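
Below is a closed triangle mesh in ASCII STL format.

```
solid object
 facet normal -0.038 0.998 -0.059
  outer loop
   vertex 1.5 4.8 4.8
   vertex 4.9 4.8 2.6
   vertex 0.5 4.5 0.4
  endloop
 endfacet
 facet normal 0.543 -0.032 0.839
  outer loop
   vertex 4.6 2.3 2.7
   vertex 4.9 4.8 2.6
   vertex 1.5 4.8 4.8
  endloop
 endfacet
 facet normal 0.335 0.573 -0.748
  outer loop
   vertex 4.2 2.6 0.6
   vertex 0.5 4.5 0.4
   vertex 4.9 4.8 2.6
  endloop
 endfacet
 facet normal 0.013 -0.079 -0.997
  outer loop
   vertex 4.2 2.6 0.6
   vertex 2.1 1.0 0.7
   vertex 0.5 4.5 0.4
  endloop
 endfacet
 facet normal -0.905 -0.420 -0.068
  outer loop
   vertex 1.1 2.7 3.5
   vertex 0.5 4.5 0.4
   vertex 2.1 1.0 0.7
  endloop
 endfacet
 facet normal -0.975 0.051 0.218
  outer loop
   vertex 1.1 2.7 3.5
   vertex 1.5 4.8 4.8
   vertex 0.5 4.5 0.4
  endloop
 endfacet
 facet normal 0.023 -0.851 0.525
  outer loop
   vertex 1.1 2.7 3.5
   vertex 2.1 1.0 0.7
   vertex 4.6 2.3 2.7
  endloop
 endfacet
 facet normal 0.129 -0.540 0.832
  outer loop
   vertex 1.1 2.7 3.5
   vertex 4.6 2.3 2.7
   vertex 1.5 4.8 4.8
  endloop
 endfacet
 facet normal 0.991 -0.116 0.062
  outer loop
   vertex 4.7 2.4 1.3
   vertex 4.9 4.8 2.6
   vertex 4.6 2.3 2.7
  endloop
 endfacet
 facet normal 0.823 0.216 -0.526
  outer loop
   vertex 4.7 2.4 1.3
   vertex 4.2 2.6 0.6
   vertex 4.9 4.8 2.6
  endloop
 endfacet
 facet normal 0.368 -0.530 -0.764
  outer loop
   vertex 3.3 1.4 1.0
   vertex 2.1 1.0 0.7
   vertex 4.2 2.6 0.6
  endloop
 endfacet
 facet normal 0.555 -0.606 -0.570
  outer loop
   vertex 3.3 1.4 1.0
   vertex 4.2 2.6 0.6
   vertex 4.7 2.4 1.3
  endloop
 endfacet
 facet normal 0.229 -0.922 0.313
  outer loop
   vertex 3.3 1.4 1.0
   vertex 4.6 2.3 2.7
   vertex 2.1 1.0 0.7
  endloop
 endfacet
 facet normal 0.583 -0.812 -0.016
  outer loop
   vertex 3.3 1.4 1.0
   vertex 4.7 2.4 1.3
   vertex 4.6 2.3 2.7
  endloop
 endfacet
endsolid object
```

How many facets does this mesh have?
14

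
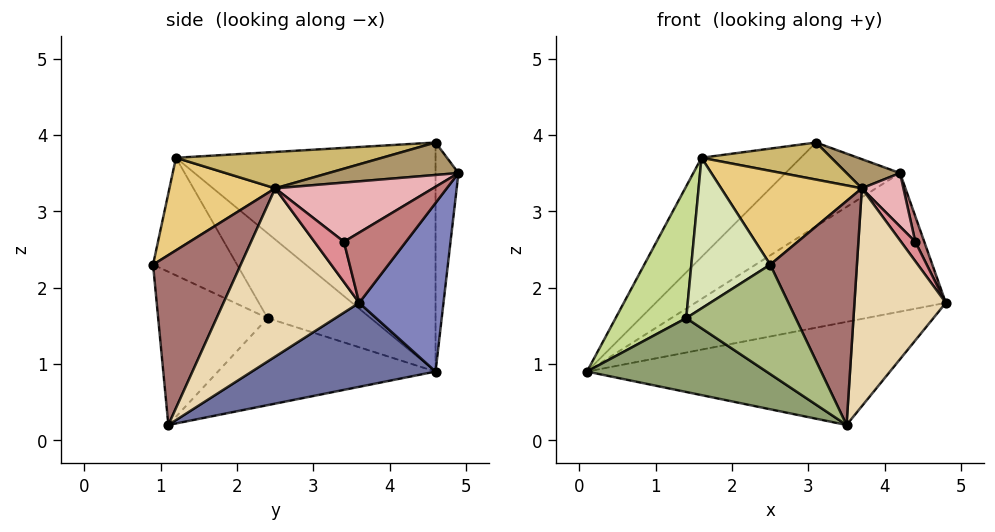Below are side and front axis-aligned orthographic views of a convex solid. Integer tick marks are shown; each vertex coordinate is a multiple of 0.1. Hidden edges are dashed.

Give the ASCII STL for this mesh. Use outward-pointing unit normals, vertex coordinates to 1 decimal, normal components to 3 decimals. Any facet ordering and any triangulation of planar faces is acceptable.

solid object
 facet normal 0.256 0.423 -0.869
  outer loop
   vertex 3.5 1.1 0.2
   vertex 0.1 4.6 0.9
   vertex 4.8 3.6 1.8
  endloop
 endfacet
 facet normal 0.272 0.808 -0.522
  outer loop
   vertex 4.2 4.9 3.5
   vertex 4.8 3.6 1.8
   vertex 0.1 4.6 0.9
  endloop
 endfacet
 facet normal -0.192 0.962 0.192
  outer loop
   vertex 4.2 4.9 3.5
   vertex 0.1 4.6 0.9
   vertex 3.1 4.6 3.9
  endloop
 endfacet
 facet normal -0.683 0.261 0.683
  outer loop
   vertex 1.6 1.2 3.7
   vertex 3.1 4.6 3.9
   vertex 0.1 4.6 0.9
  endloop
 endfacet
 facet normal -0.671 -0.554 -0.493
  outer loop
   vertex 1.4 2.4 1.6
   vertex 0.1 4.6 0.9
   vertex 3.5 1.1 0.2
  endloop
 endfacet
 facet normal -0.656 -0.656 -0.375
  outer loop
   vertex 1.4 2.4 1.6
   vertex 3.5 1.1 0.2
   vertex 2.5 0.9 2.3
  endloop
 endfacet
 facet normal -0.801 -0.549 -0.237
  outer loop
   vertex 1.4 2.4 1.6
   vertex 1.6 1.2 3.7
   vertex 0.1 4.6 0.9
  endloop
 endfacet
 facet normal -0.694 -0.652 -0.306
  outer loop
   vertex 1.4 2.4 1.6
   vertex 2.5 0.9 2.3
   vertex 1.6 1.2 3.7
  endloop
 endfacet
 facet normal 0.375 -0.154 0.914
  outer loop
   vertex 3.7 2.5 3.3
   vertex 4.2 4.9 3.5
   vertex 3.1 4.6 3.9
  endloop
 endfacet
 facet normal 0.293 -0.184 0.938
  outer loop
   vertex 3.7 2.5 3.3
   vertex 3.1 4.6 3.9
   vertex 1.6 1.2 3.7
  endloop
 endfacet
 facet normal 0.525 -0.698 0.487
  outer loop
   vertex 3.7 2.5 3.3
   vertex 1.6 1.2 3.7
   vertex 2.5 0.9 2.3
  endloop
 endfacet
 facet normal 0.814 -0.548 0.195
  outer loop
   vertex 3.7 2.5 3.3
   vertex 3.5 1.1 0.2
   vertex 4.8 3.6 1.8
  endloop
 endfacet
 facet normal 0.686 -0.679 0.262
  outer loop
   vertex 3.7 2.5 3.3
   vertex 2.5 0.9 2.3
   vertex 3.5 1.1 0.2
  endloop
 endfacet
 facet normal 0.899 -0.130 0.417
  outer loop
   vertex 4.4 3.4 2.6
   vertex 4.8 3.6 1.8
   vertex 4.2 4.9 3.5
  endloop
 endfacet
 facet normal 0.852 -0.411 0.323
  outer loop
   vertex 4.4 3.4 2.6
   vertex 3.7 2.5 3.3
   vertex 4.8 3.6 1.8
  endloop
 endfacet
 facet normal 0.815 -0.215 0.539
  outer loop
   vertex 4.4 3.4 2.6
   vertex 4.2 4.9 3.5
   vertex 3.7 2.5 3.3
  endloop
 endfacet
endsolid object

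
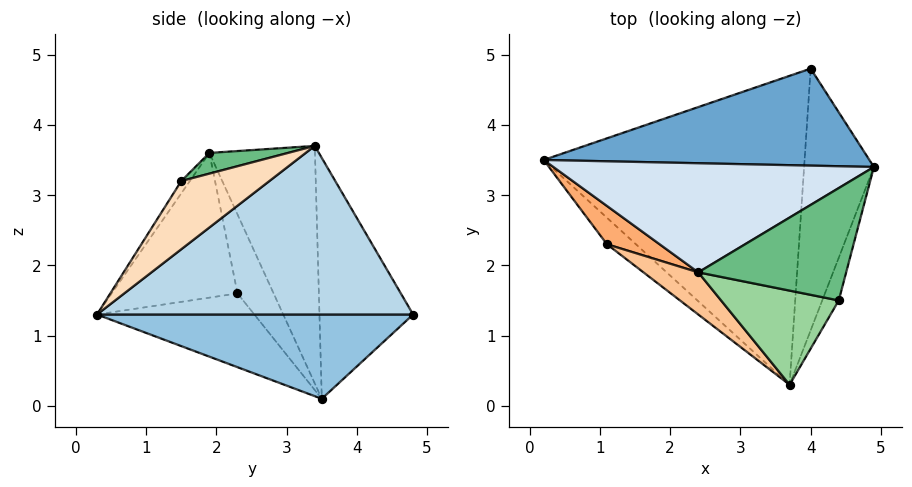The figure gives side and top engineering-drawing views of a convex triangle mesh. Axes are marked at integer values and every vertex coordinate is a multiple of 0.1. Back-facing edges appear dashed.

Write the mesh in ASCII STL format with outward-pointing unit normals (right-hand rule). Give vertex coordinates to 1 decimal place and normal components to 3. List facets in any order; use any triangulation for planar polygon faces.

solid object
 facet normal -0.421 0.706 0.570
  outer loop
   vertex 4.0 4.8 1.3
   vertex 0.2 3.5 0.1
   vertex 4.9 3.4 3.7
  endloop
 endfacet
 facet normal 0.307 -0.020 -0.951
  outer loop
   vertex 4.0 4.8 1.3
   vertex 3.7 0.3 1.3
   vertex 0.2 3.5 0.1
  endloop
 endfacet
 facet normal 0.922 -0.061 -0.382
  outer loop
   vertex 4.0 4.8 1.3
   vertex 4.9 3.4 3.7
   vertex 3.7 0.3 1.3
  endloop
 endfacet
 facet normal -0.434 0.684 0.586
  outer loop
   vertex 2.4 1.9 3.6
   vertex 4.9 3.4 3.7
   vertex 0.2 3.5 0.1
  endloop
 endfacet
 facet normal -0.609 -0.756 -0.239
  outer loop
   vertex 1.1 2.3 1.6
   vertex 0.2 3.5 0.1
   vertex 3.7 0.3 1.3
  endloop
 endfacet
 facet normal -0.830 0.069 0.553
  outer loop
   vertex 1.1 2.3 1.6
   vertex 2.4 1.9 3.6
   vertex 0.2 3.5 0.1
  endloop
 endfacet
 facet normal -0.579 -0.785 0.219
  outer loop
   vertex 1.1 2.3 1.6
   vertex 3.7 0.3 1.3
   vertex 2.4 1.9 3.6
  endloop
 endfacet
 facet normal 0.954 -0.190 -0.231
  outer loop
   vertex 4.4 1.5 3.2
   vertex 3.7 0.3 1.3
   vertex 4.9 3.4 3.7
  endloop
 endfacet
 facet normal 0.133 -0.285 0.949
  outer loop
   vertex 4.4 1.5 3.2
   vertex 4.9 3.4 3.7
   vertex 2.4 1.9 3.6
  endloop
 endfacet
 facet normal -0.057 -0.834 0.548
  outer loop
   vertex 4.4 1.5 3.2
   vertex 2.4 1.9 3.6
   vertex 3.7 0.3 1.3
  endloop
 endfacet
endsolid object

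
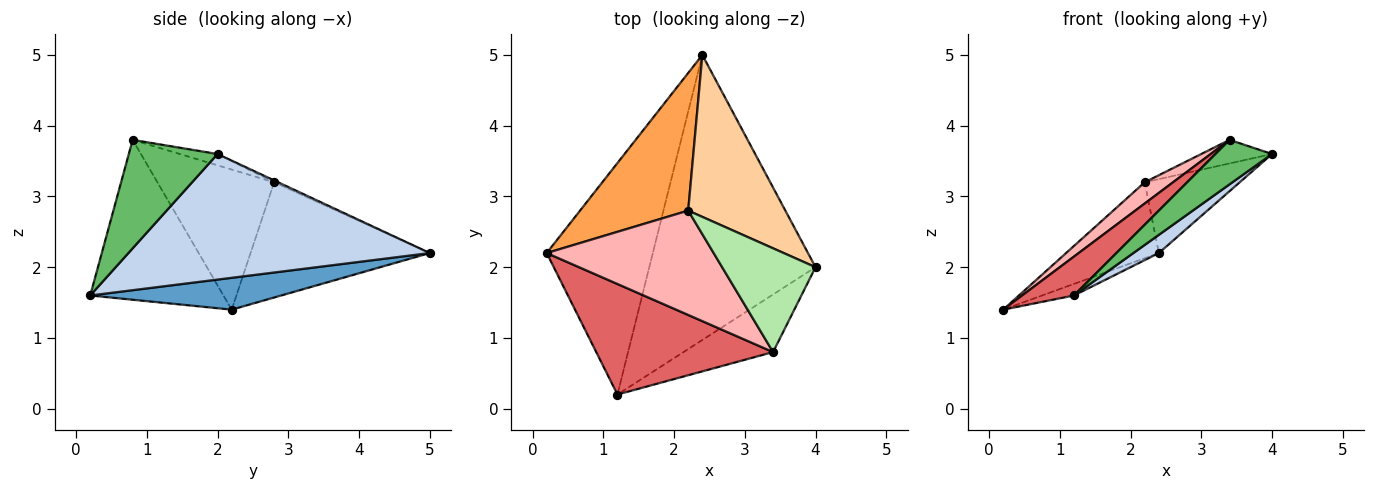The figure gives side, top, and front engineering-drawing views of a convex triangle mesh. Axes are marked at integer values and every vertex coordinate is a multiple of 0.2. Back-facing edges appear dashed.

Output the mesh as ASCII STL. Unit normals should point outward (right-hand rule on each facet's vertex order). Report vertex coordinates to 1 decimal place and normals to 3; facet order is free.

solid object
 facet normal 0.287 0.048 -0.957
  outer loop
   vertex 1.2 0.2 1.6
   vertex 0.2 2.2 1.4
   vertex 2.4 5.0 2.2
  endloop
 endfacet
 facet normal 0.602 -0.051 -0.797
  outer loop
   vertex 1.2 0.2 1.6
   vertex 2.4 5.0 2.2
   vertex 4.0 2.0 3.6
  endloop
 endfacet
 facet normal -0.682 0.353 0.640
  outer loop
   vertex 2.2 2.8 3.2
   vertex 2.4 5.0 2.2
   vertex 0.2 2.2 1.4
  endloop
 endfacet
 facet normal -0.018 0.415 0.910
  outer loop
   vertex 2.2 2.8 3.2
   vertex 4.0 2.0 3.6
   vertex 2.4 5.0 2.2
  endloop
 endfacet
 facet normal 0.692 -0.441 -0.572
  outer loop
   vertex 3.4 0.8 3.8
   vertex 1.2 0.2 1.6
   vertex 4.0 2.0 3.6
  endloop
 endfacet
 facet normal -0.117 0.220 0.968
  outer loop
   vertex 3.4 0.8 3.8
   vertex 4.0 2.0 3.6
   vertex 2.2 2.8 3.2
  endloop
 endfacet
 facet normal -0.649 -0.253 0.718
  outer loop
   vertex 3.4 0.8 3.8
   vertex 0.2 2.2 1.4
   vertex 1.2 0.2 1.6
  endloop
 endfacet
 facet normal -0.635 -0.154 0.757
  outer loop
   vertex 3.4 0.8 3.8
   vertex 2.2 2.8 3.2
   vertex 0.2 2.2 1.4
  endloop
 endfacet
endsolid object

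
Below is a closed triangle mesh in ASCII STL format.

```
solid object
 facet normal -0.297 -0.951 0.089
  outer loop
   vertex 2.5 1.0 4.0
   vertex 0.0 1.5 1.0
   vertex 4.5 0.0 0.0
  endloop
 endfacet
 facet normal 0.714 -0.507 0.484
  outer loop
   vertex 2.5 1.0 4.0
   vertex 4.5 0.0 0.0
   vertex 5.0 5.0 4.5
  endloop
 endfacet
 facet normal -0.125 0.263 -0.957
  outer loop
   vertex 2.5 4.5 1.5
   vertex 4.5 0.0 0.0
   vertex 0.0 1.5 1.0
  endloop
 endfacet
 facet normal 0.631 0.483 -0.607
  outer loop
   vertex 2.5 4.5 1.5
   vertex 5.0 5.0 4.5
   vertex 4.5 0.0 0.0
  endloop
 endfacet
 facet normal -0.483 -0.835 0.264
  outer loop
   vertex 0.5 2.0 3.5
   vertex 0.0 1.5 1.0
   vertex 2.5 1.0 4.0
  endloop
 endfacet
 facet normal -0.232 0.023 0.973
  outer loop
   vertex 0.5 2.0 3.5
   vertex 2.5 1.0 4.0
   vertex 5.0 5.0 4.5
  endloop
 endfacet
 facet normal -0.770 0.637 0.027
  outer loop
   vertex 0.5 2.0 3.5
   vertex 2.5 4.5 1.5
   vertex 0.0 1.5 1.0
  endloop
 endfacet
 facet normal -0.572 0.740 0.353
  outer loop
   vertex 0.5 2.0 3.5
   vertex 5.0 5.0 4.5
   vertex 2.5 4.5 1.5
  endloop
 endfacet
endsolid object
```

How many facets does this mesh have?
8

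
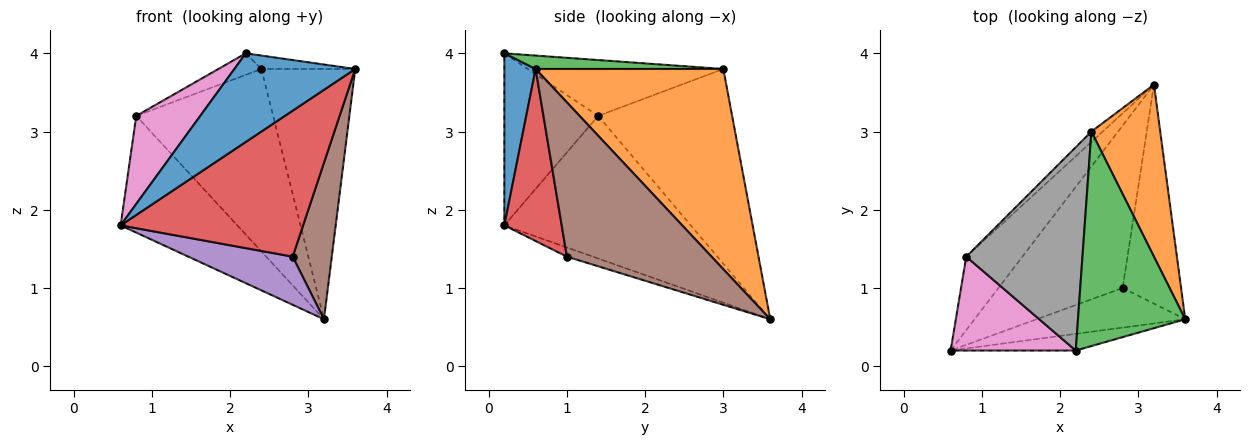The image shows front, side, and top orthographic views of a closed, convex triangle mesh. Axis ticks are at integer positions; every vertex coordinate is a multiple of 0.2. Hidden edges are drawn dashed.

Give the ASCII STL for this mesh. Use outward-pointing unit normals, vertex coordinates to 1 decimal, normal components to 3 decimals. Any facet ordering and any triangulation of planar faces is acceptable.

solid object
 facet normal 0.247 -0.952 -0.179
  outer loop
   vertex 2.2 0.2 4.0
   vertex 0.6 0.2 1.8
   vertex 3.6 0.6 3.8
  endloop
 endfacet
 facet normal 0.855 0.427 0.294
  outer loop
   vertex 2.4 3.0 3.8
   vertex 3.6 0.6 3.8
   vertex 3.2 3.6 0.6
  endloop
 endfacet
 facet normal 0.124 0.062 0.990
  outer loop
   vertex 2.4 3.0 3.8
   vertex 2.2 0.2 4.0
   vertex 3.6 0.6 3.8
  endloop
 endfacet
 facet normal 0.290 -0.924 -0.251
  outer loop
   vertex 2.8 1.0 1.4
   vertex 3.6 0.6 3.8
   vertex 0.6 0.2 1.8
  endloop
 endfacet
 facet normal -0.071 -0.283 -0.956
  outer loop
   vertex 2.8 1.0 1.4
   vertex 0.6 0.2 1.8
   vertex 3.2 3.6 0.6
  endloop
 endfacet
 facet normal 0.907 -0.245 -0.343
  outer loop
   vertex 2.8 1.0 1.4
   vertex 3.2 3.6 0.6
   vertex 3.6 0.6 3.8
  endloop
 endfacet
 facet normal -0.708 -0.483 0.515
  outer loop
   vertex 0.8 1.4 3.2
   vertex 0.6 0.2 1.8
   vertex 2.2 0.2 4.0
  endloop
 endfacet
 facet normal -0.431 0.095 0.897
  outer loop
   vertex 0.8 1.4 3.2
   vertex 2.2 0.2 4.0
   vertex 2.4 3.0 3.8
  endloop
 endfacet
 facet normal -0.804 0.503 -0.316
  outer loop
   vertex 0.8 1.4 3.2
   vertex 3.2 3.6 0.6
   vertex 0.6 0.2 1.8
  endloop
 endfacet
 facet normal -0.699 0.714 -0.041
  outer loop
   vertex 0.8 1.4 3.2
   vertex 2.4 3.0 3.8
   vertex 3.2 3.6 0.6
  endloop
 endfacet
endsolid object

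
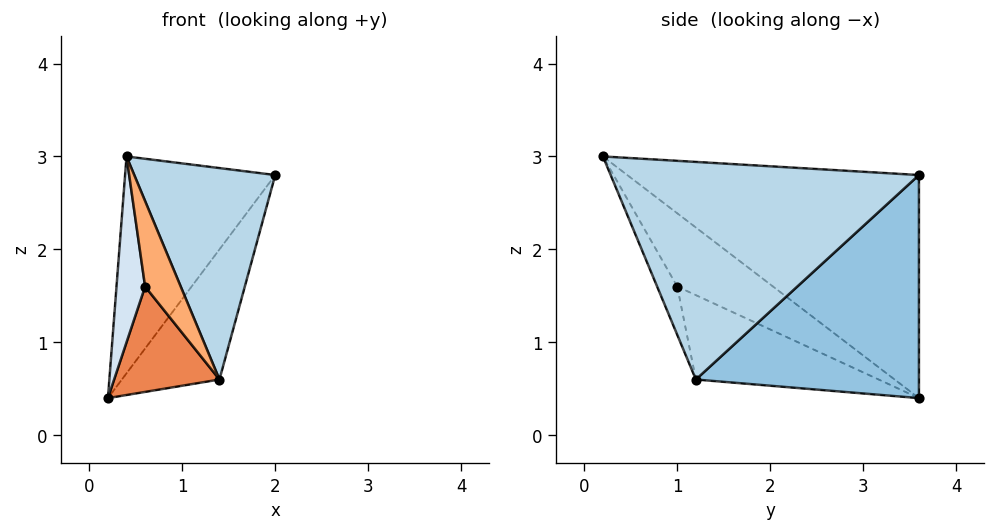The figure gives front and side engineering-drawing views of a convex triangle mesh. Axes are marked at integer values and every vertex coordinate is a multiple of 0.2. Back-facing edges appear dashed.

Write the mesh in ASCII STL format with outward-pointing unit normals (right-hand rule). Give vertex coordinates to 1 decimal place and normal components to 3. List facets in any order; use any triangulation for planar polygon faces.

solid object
 facet normal -0.740 0.381 0.555
  outer loop
   vertex 0.4 0.2 3.0
   vertex 2.0 3.6 2.8
   vertex 0.2 3.6 0.4
  endloop
 endfacet
 facet normal 0.755 0.330 -0.566
  outer loop
   vertex 1.4 1.2 0.6
   vertex 0.2 3.6 0.4
   vertex 2.0 3.6 2.8
  endloop
 endfacet
 facet normal 0.891 -0.407 0.201
  outer loop
   vertex 1.4 1.2 0.6
   vertex 2.0 3.6 2.8
   vertex 0.4 0.2 3.0
  endloop
 endfacet
 facet normal -0.918 -0.274 -0.288
  outer loop
   vertex 0.6 1.0 1.6
   vertex 0.4 0.2 3.0
   vertex 0.2 3.6 0.4
  endloop
 endfacet
 facet normal -0.679 -0.391 -0.621
  outer loop
   vertex 0.6 1.0 1.6
   vertex 0.2 3.6 0.4
   vertex 1.4 1.2 0.6
  endloop
 endfacet
 facet normal -0.428 -0.757 -0.494
  outer loop
   vertex 0.6 1.0 1.6
   vertex 1.4 1.2 0.6
   vertex 0.4 0.2 3.0
  endloop
 endfacet
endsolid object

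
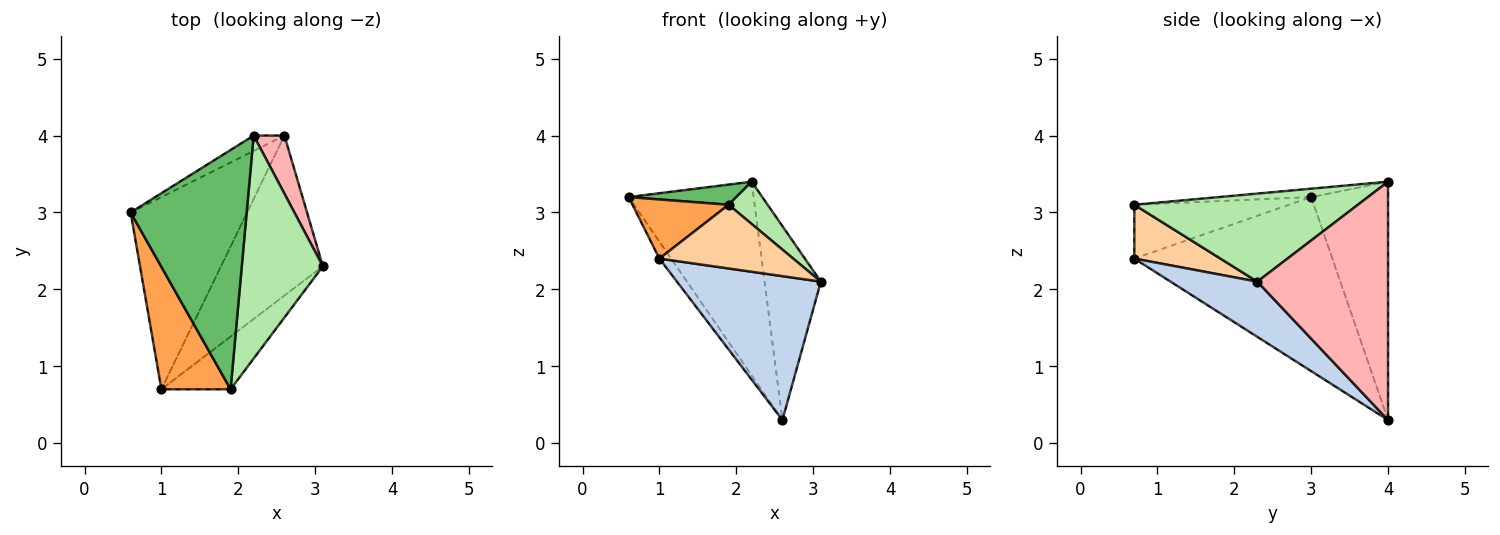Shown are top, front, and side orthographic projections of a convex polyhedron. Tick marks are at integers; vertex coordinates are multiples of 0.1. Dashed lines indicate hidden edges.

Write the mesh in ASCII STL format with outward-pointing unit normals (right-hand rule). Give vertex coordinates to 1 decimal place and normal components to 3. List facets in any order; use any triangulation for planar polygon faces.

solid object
 facet normal -0.830 0.049 -0.556
  outer loop
   vertex 2.6 4.0 0.3
   vertex 1.0 0.7 2.4
   vertex 0.6 3.0 3.2
  endloop
 endfacet
 facet normal 0.374 -0.620 -0.690
  outer loop
   vertex 2.6 4.0 0.3
   vertex 3.1 2.3 2.1
   vertex 1.0 0.7 2.4
  endloop
 endfacet
 facet normal -0.574 -0.356 0.738
  outer loop
   vertex 1.9 0.7 3.1
   vertex 0.6 3.0 3.2
   vertex 1.0 0.7 2.4
  endloop
 endfacet
 facet normal 0.444 -0.690 -0.571
  outer loop
   vertex 1.9 0.7 3.1
   vertex 1.0 0.7 2.4
   vertex 3.1 2.3 2.1
  endloop
 endfacet
 facet normal -0.072 -0.084 0.994
  outer loop
   vertex 2.2 4.0 3.4
   vertex 0.6 3.0 3.2
   vertex 1.9 0.7 3.1
  endloop
 endfacet
 facet normal 0.730 -0.127 0.672
  outer loop
   vertex 2.2 4.0 3.4
   vertex 1.9 0.7 3.1
   vertex 3.1 2.3 2.1
  endloop
 endfacet
 facet normal -0.523 0.850 -0.067
  outer loop
   vertex 2.2 4.0 3.4
   vertex 2.6 4.0 0.3
   vertex 0.6 3.0 3.2
  endloop
 endfacet
 facet normal 0.912 0.393 0.118
  outer loop
   vertex 2.2 4.0 3.4
   vertex 3.1 2.3 2.1
   vertex 2.6 4.0 0.3
  endloop
 endfacet
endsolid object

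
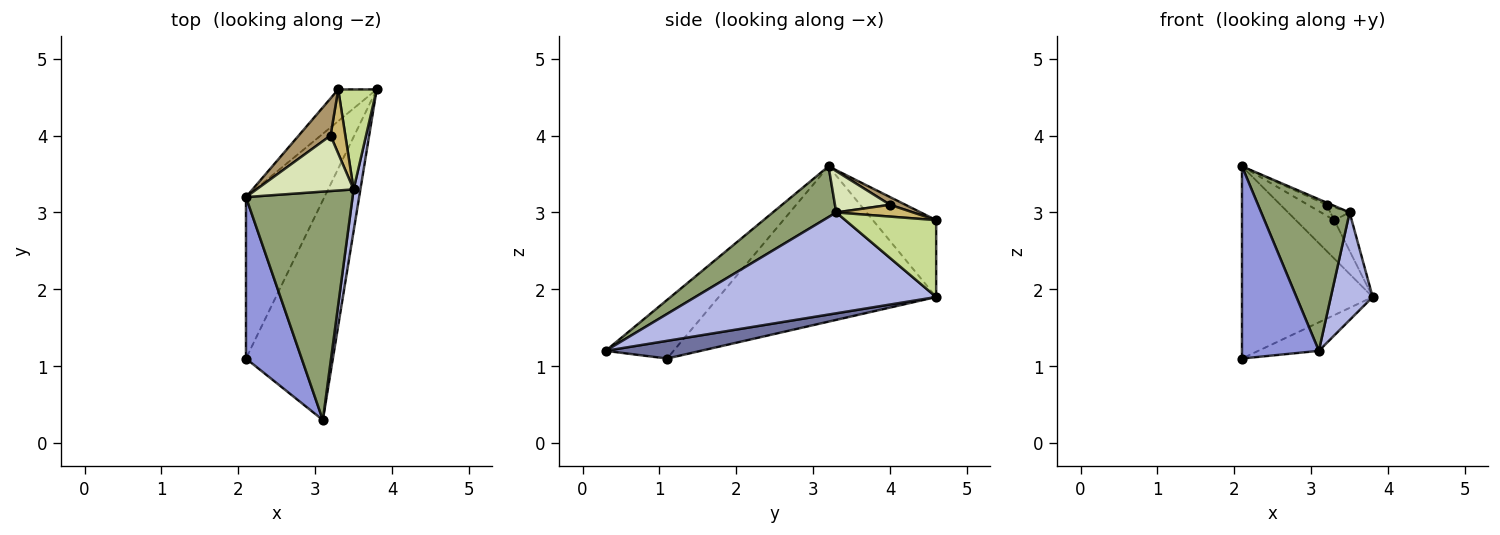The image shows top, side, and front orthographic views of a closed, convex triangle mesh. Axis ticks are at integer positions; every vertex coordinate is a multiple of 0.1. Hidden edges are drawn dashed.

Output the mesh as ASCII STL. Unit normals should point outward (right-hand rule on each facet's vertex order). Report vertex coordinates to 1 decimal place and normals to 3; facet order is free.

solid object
 facet normal 0.198 0.126 -0.972
  outer loop
   vertex 3.1 0.3 1.2
   vertex 2.1 1.1 1.1
   vertex 3.8 4.6 1.9
  endloop
 endfacet
 facet normal -0.787 0.473 -0.397
  outer loop
   vertex 2.1 3.2 3.6
   vertex 3.8 4.6 1.9
   vertex 2.1 1.1 1.1
  endloop
 endfacet
 facet normal -0.561 -0.634 0.533
  outer loop
   vertex 2.1 3.2 3.6
   vertex 2.1 1.1 1.1
   vertex 3.1 0.3 1.2
  endloop
 endfacet
 facet normal 0.983 -0.171 0.066
  outer loop
   vertex 3.5 3.3 3.0
   vertex 3.1 0.3 1.2
   vertex 3.8 4.6 1.9
  endloop
 endfacet
 facet normal 0.369 -0.514 0.775
  outer loop
   vertex 3.5 3.3 3.0
   vertex 2.1 3.2 3.6
   vertex 3.1 0.3 1.2
  endloop
 endfacet
 facet normal -0.786 0.477 -0.393
  outer loop
   vertex 3.3 4.6 2.9
   vertex 3.8 4.6 1.9
   vertex 2.1 3.2 3.6
  endloop
 endfacet
 facet normal 0.881 0.170 0.441
  outer loop
   vertex 3.3 4.6 2.9
   vertex 3.5 3.3 3.0
   vertex 3.8 4.6 1.9
  endloop
 endfacet
 facet normal 0.391 0.036 0.919
  outer loop
   vertex 3.2 4.0 3.1
   vertex 2.1 3.2 3.6
   vertex 3.5 3.3 3.0
  endloop
 endfacet
 facet normal 0.226 0.274 0.935
  outer loop
   vertex 3.2 4.0 3.1
   vertex 3.3 4.6 2.9
   vertex 2.1 3.2 3.6
  endloop
 endfacet
 facet normal 0.617 0.154 0.772
  outer loop
   vertex 3.2 4.0 3.1
   vertex 3.5 3.3 3.0
   vertex 3.3 4.6 2.9
  endloop
 endfacet
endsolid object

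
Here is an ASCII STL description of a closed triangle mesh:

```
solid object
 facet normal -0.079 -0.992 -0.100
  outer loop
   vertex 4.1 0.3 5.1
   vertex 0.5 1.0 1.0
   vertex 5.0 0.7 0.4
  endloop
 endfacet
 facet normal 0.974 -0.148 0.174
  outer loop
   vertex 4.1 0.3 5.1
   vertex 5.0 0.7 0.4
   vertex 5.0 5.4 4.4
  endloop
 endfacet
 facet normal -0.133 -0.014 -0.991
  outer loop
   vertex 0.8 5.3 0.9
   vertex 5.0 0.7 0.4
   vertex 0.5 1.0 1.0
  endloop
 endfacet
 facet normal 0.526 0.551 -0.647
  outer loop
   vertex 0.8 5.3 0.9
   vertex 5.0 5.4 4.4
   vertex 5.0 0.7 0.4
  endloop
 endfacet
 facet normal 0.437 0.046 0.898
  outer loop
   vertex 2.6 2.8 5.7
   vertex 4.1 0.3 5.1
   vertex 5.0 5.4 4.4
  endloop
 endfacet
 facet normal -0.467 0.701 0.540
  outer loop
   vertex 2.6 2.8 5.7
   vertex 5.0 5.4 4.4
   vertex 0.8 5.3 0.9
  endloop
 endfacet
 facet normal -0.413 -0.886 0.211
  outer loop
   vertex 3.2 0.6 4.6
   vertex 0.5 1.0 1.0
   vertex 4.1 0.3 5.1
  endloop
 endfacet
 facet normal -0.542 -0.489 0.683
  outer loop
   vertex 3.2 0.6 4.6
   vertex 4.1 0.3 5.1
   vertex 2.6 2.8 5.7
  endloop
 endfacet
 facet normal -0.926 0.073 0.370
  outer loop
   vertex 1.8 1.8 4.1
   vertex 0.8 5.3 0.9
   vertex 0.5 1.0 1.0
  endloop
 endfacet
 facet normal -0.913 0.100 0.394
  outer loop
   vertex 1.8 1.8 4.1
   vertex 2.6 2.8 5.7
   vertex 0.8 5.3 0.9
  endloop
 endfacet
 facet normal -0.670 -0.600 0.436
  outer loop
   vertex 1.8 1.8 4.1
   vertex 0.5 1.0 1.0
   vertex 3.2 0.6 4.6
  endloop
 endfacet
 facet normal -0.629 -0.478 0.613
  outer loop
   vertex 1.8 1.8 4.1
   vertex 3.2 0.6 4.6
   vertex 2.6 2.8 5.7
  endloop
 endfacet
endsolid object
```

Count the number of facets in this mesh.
12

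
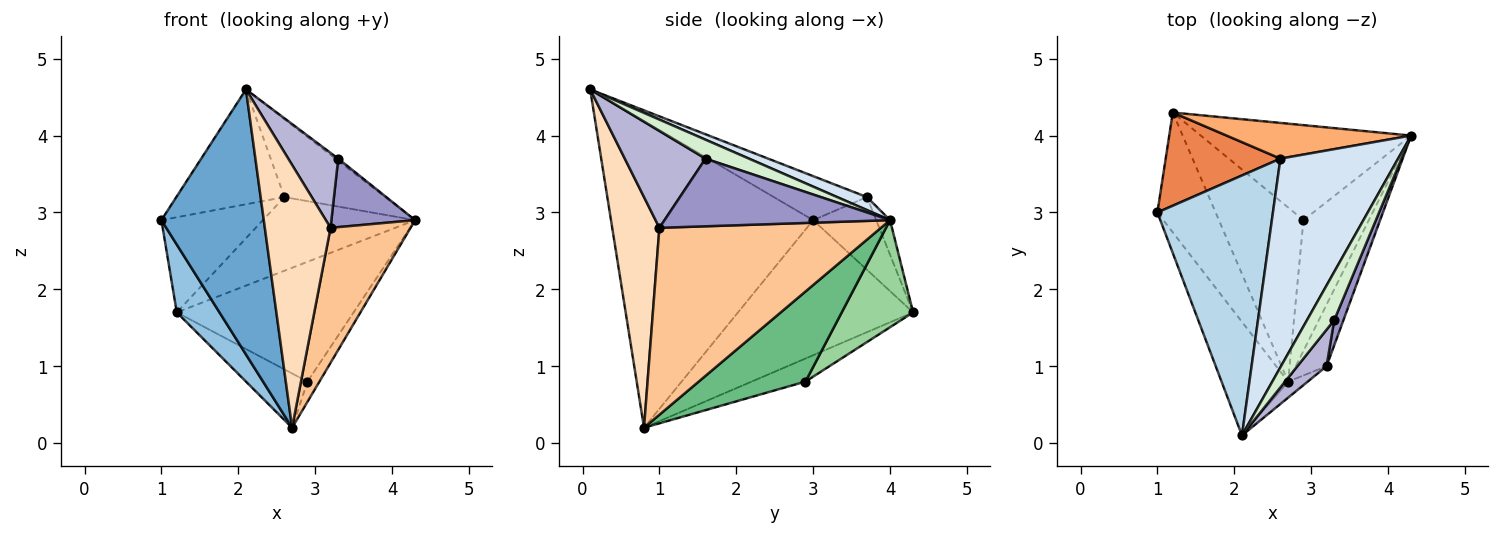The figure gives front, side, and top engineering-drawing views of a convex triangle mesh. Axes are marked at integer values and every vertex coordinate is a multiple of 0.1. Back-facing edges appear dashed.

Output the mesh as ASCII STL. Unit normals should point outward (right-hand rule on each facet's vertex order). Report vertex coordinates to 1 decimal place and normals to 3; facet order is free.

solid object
 facet normal -0.876 -0.444 -0.190
  outer loop
   vertex 2.7 0.8 0.2
   vertex 2.1 0.1 4.6
   vertex 1.0 3.0 2.9
  endloop
 endfacet
 facet normal -0.896 -0.219 -0.386
  outer loop
   vertex 1.2 4.3 1.7
   vertex 2.7 0.8 0.2
   vertex 1.0 3.0 2.9
  endloop
 endfacet
 facet normal -0.329 0.382 0.864
  outer loop
   vertex 2.6 3.7 3.2
   vertex 1.0 3.0 2.9
   vertex 2.1 0.1 4.6
  endloop
 endfacet
 facet normal 0.103 0.348 0.932
  outer loop
   vertex 2.6 3.7 3.2
   vertex 2.1 0.1 4.6
   vertex 4.3 4.0 2.9
  endloop
 endfacet
 facet normal -0.406 0.653 0.640
  outer loop
   vertex 2.6 3.7 3.2
   vertex 1.2 4.3 1.7
   vertex 1.0 3.0 2.9
  endloop
 endfacet
 facet normal -0.082 0.897 0.435
  outer loop
   vertex 2.6 3.7 3.2
   vertex 4.3 4.0 2.9
   vertex 1.2 4.3 1.7
  endloop
 endfacet
 facet normal 0.929 -0.336 -0.153
  outer loop
   vertex 3.2 1.0 2.8
   vertex 2.7 0.8 0.2
   vertex 4.3 4.0 2.9
  endloop
 endfacet
 facet normal 0.583 -0.811 -0.050
  outer loop
   vertex 3.2 1.0 2.8
   vertex 2.1 0.1 4.6
   vertex 2.7 0.8 0.2
  endloop
 endfacet
 facet normal 0.806 0.090 -0.585
  outer loop
   vertex 2.9 2.9 0.8
   vertex 4.3 4.0 2.9
   vertex 2.7 0.8 0.2
  endloop
 endfacet
 facet normal 0.302 0.747 -0.592
  outer loop
   vertex 2.9 2.9 0.8
   vertex 1.2 4.3 1.7
   vertex 4.3 4.0 2.9
  endloop
 endfacet
 facet normal -0.252 0.288 -0.924
  outer loop
   vertex 2.9 2.9 0.8
   vertex 2.7 0.8 0.2
   vertex 1.2 4.3 1.7
  endloop
 endfacet
 facet normal 0.571 0.036 0.820
  outer loop
   vertex 3.3 1.6 3.7
   vertex 4.3 4.0 2.9
   vertex 2.1 0.1 4.6
  endloop
 endfacet
 facet normal 0.930 -0.345 0.127
  outer loop
   vertex 3.3 1.6 3.7
   vertex 3.2 1.0 2.8
   vertex 4.3 4.0 2.9
  endloop
 endfacet
 facet normal 0.824 -0.510 0.248
  outer loop
   vertex 3.3 1.6 3.7
   vertex 2.1 0.1 4.6
   vertex 3.2 1.0 2.8
  endloop
 endfacet
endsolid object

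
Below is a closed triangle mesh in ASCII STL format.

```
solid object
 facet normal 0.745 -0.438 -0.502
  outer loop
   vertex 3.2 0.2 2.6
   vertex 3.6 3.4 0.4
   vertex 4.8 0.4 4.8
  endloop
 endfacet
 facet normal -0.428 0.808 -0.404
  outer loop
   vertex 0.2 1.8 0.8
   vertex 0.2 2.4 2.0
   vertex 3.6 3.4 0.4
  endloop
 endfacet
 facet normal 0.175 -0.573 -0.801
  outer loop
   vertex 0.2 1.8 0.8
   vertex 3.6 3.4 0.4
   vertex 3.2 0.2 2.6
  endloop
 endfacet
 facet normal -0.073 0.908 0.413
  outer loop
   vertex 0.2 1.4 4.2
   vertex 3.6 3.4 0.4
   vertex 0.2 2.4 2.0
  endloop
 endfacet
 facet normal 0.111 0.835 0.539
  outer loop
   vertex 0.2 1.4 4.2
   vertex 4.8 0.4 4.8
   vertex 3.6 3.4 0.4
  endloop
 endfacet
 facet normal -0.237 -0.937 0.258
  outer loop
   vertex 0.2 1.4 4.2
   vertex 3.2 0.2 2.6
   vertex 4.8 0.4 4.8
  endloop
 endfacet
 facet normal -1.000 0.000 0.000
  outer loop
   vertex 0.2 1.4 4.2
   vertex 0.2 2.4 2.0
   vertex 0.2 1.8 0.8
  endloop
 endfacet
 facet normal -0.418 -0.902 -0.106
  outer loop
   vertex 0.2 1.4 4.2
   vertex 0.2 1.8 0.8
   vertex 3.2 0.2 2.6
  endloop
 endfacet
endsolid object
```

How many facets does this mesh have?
8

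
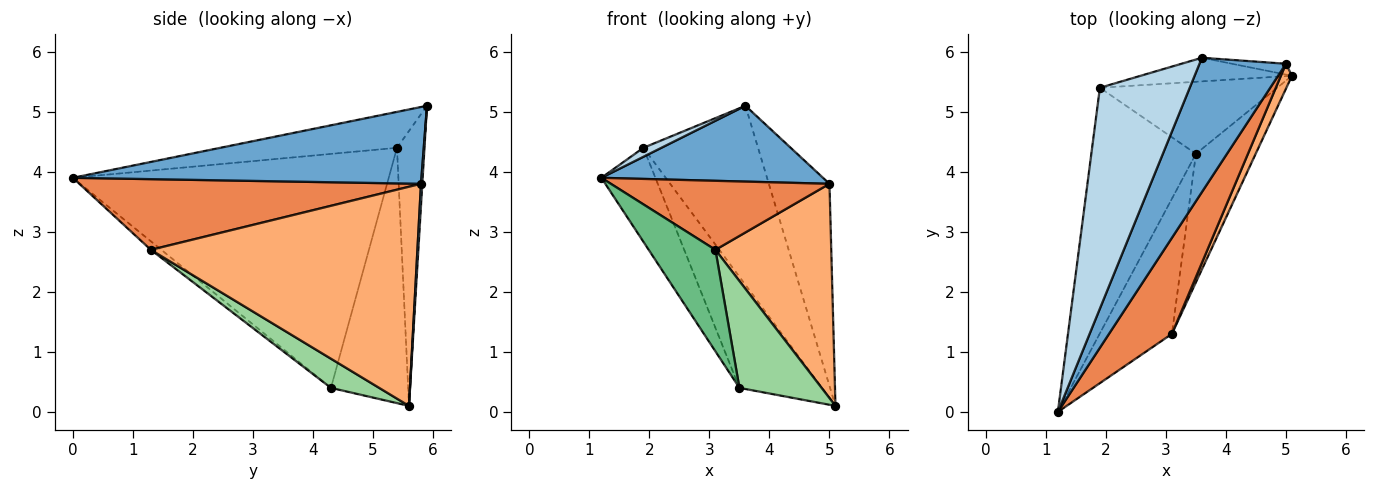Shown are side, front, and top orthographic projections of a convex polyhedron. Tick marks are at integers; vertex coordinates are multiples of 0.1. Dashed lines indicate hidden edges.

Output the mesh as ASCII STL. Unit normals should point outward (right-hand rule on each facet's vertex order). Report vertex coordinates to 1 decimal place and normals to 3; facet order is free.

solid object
 facet normal 0.612 -0.389 0.689
  outer loop
   vertex 5.0 5.8 3.8
   vertex 3.6 5.9 5.1
   vertex 1.2 0.0 3.9
  endloop
 endfacet
 facet normal 0.022 0.998 -0.053
  outer loop
   vertex 5.0 5.8 3.8
   vertex 5.1 5.6 0.1
   vertex 3.6 5.9 5.1
  endloop
 endfacet
 facet normal -0.371 -0.038 0.928
  outer loop
   vertex 1.9 5.4 4.4
   vertex 1.2 0.0 3.9
   vertex 3.6 5.9 5.1
  endloop
 endfacet
 facet normal -0.231 0.965 -0.127
  outer loop
   vertex 1.9 5.4 4.4
   vertex 3.6 5.9 5.1
   vertex 5.1 5.6 0.1
  endloop
 endfacet
 facet normal 0.674 -0.431 0.600
  outer loop
   vertex 3.1 1.3 2.7
   vertex 5.0 5.8 3.8
   vertex 1.2 0.0 3.9
  endloop
 endfacet
 facet normal 0.916 -0.398 0.046
  outer loop
   vertex 3.1 1.3 2.7
   vertex 5.1 5.6 0.1
   vertex 5.0 5.8 3.8
  endloop
 endfacet
 facet normal -0.902 0.154 -0.403
  outer loop
   vertex 3.5 4.3 0.4
   vertex 1.2 0.0 3.9
   vertex 1.9 5.4 4.4
  endloop
 endfacet
 facet normal -0.617 0.660 -0.428
  outer loop
   vertex 3.5 4.3 0.4
   vertex 1.9 5.4 4.4
   vertex 5.1 5.6 0.1
  endloop
 endfacet
 facet normal -0.094 -0.598 -0.796
  outer loop
   vertex 3.5 4.3 0.4
   vertex 3.1 1.3 2.7
   vertex 1.2 0.0 3.9
  endloop
 endfacet
 facet normal 0.351 -0.599 -0.720
  outer loop
   vertex 3.5 4.3 0.4
   vertex 5.1 5.6 0.1
   vertex 3.1 1.3 2.7
  endloop
 endfacet
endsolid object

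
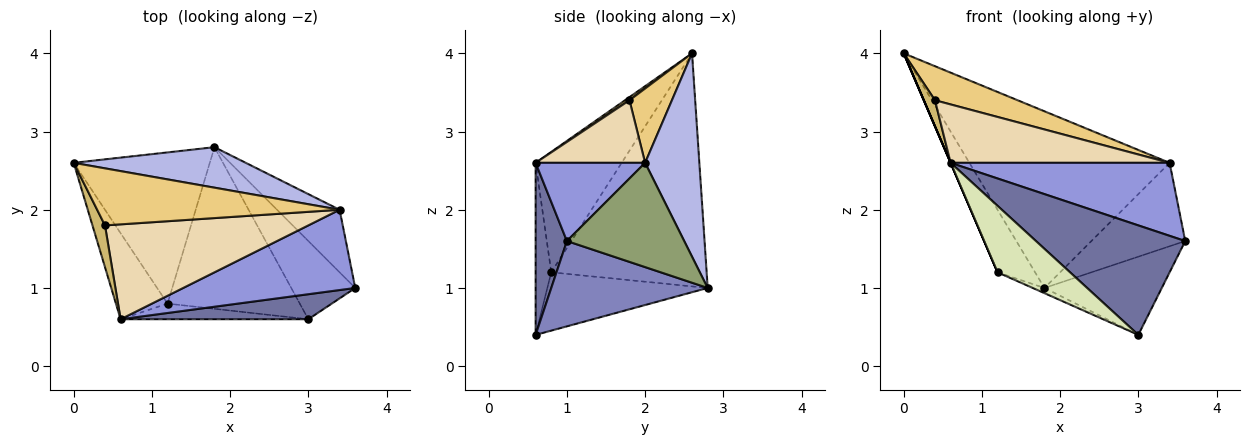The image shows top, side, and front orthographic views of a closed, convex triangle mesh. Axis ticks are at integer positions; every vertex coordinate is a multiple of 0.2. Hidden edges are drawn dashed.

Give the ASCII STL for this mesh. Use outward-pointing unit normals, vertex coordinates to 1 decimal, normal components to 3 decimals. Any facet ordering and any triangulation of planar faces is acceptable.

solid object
 facet normal 0.200 -0.955 0.218
  outer loop
   vertex 3.0 0.6 0.4
   vertex 3.6 1.0 1.6
   vertex 0.6 0.6 2.6
  endloop
 endfacet
 facet normal 0.686 0.514 -0.514
  outer loop
   vertex 3.0 0.6 0.4
   vertex 1.8 2.8 1.0
   vertex 3.6 1.0 1.6
  endloop
 endfacet
 facet normal 0.319 -0.638 0.701
  outer loop
   vertex 3.4 2.0 2.6
   vertex 0.6 0.6 2.6
   vertex 3.6 1.0 1.6
  endloop
 endfacet
 facet normal 0.255 0.942 0.216
  outer loop
   vertex 3.4 2.0 2.6
   vertex 1.8 2.8 1.0
   vertex 0.0 2.6 4.0
  endloop
 endfacet
 facet normal 0.707 0.566 -0.424
  outer loop
   vertex 3.4 2.0 2.6
   vertex 3.6 1.0 1.6
   vertex 1.8 2.8 1.0
  endloop
 endfacet
 facet normal -0.919 0.000 -0.394
  outer loop
   vertex 1.2 0.8 1.2
   vertex 0.6 0.6 2.6
   vertex 0.0 2.6 4.0
  endloop
 endfacet
 facet normal -0.845 0.204 -0.494
  outer loop
   vertex 1.2 0.8 1.2
   vertex 0.0 2.6 4.0
   vertex 1.8 2.8 1.0
  endloop
 endfacet
 facet normal -0.205 -0.953 -0.224
  outer loop
   vertex 1.2 0.8 1.2
   vertex 3.0 0.6 0.4
   vertex 0.6 0.6 2.6
  endloop
 endfacet
 facet normal -0.403 0.030 -0.915
  outer loop
   vertex 1.2 0.8 1.2
   vertex 1.8 2.8 1.0
   vertex 3.0 0.6 0.4
  endloop
 endfacet
 facet normal 0.207 -0.518 0.830
  outer loop
   vertex 0.4 1.8 3.4
   vertex 0.0 2.6 4.0
   vertex 0.6 0.6 2.6
  endloop
 endfacet
 facet normal 0.254 -0.496 0.830
  outer loop
   vertex 0.4 1.8 3.4
   vertex 3.4 2.0 2.6
   vertex 0.0 2.6 4.0
  endloop
 endfacet
 facet normal 0.253 -0.507 0.824
  outer loop
   vertex 0.4 1.8 3.4
   vertex 0.6 0.6 2.6
   vertex 3.4 2.0 2.6
  endloop
 endfacet
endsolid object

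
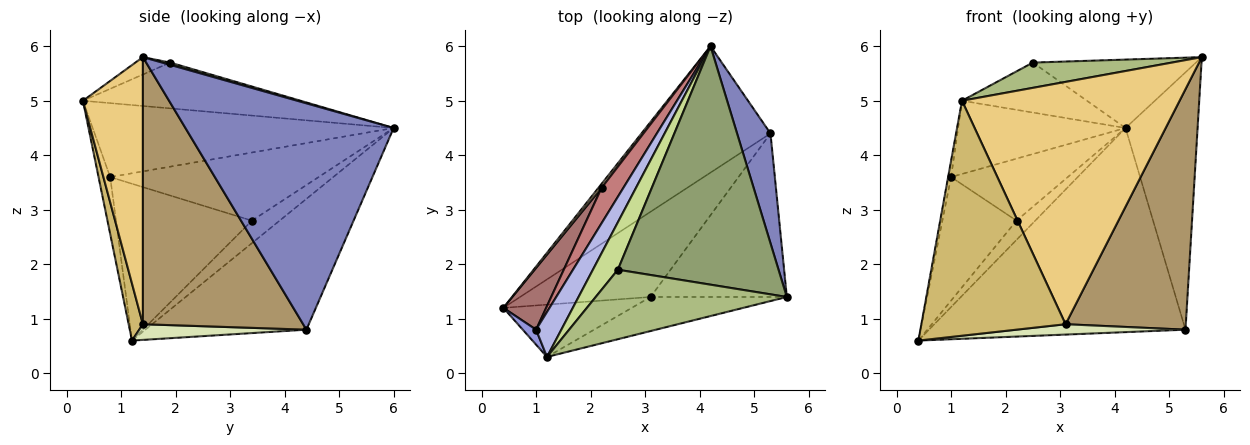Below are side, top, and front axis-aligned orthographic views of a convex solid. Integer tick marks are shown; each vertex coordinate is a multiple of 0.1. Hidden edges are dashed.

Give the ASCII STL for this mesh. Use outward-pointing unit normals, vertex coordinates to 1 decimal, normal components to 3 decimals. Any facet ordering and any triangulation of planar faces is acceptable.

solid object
 facet normal -0.471 0.750 -0.464
  outer loop
   vertex 5.3 4.4 0.8
   vertex 0.4 1.2 0.6
   vertex 4.2 6.0 4.5
  endloop
 endfacet
 facet normal 0.936 0.324 0.138
  outer loop
   vertex 5.3 4.4 0.8
   vertex 4.2 6.0 4.5
   vertex 5.6 1.4 5.8
  endloop
 endfacet
 facet normal -0.945 0.241 0.221
  outer loop
   vertex 1.0 0.8 3.6
   vertex 0.4 1.2 0.6
   vertex 1.2 0.3 5.0
  endloop
 endfacet
 facet normal -0.837 0.466 0.286
  outer loop
   vertex 1.0 0.8 3.6
   vertex 1.2 0.3 5.0
   vertex 4.2 6.0 4.5
  endloop
 endfacet
 facet normal 0.013 0.276 0.961
  outer loop
   vertex 2.5 1.9 5.7
   vertex 5.6 1.4 5.8
   vertex 4.2 6.0 4.5
  endloop
 endfacet
 facet normal -0.085 -0.341 0.936
  outer loop
   vertex 2.5 1.9 5.7
   vertex 1.2 0.3 5.0
   vertex 5.6 1.4 5.8
  endloop
 endfacet
 facet normal -0.784 0.450 0.427
  outer loop
   vertex 2.5 1.9 5.7
   vertex 4.2 6.0 4.5
   vertex 1.2 0.3 5.0
  endloop
 endfacet
 facet normal 0.118 -0.120 -0.986
  outer loop
   vertex 3.1 1.4 0.9
   vertex 0.4 1.2 0.6
   vertex 5.3 4.4 0.8
  endloop
 endfacet
 facet normal 0.741 -0.556 -0.378
  outer loop
   vertex 3.1 1.4 0.9
   vertex 5.3 4.4 0.8
   vertex 5.6 1.4 5.8
  endloop
 endfacet
 facet normal 0.096 -0.972 -0.216
  outer loop
   vertex 3.1 1.4 0.9
   vertex 1.2 0.3 5.0
   vertex 0.4 1.2 0.6
  endloop
 endfacet
 facet normal 0.263 -0.955 -0.134
  outer loop
   vertex 3.1 1.4 0.9
   vertex 5.6 1.4 5.8
   vertex 1.2 0.3 5.0
  endloop
 endfacet
 facet normal -0.823 0.557 0.116
  outer loop
   vertex 2.2 3.4 2.8
   vertex 4.2 6.0 4.5
   vertex 0.4 1.2 0.6
  endloop
 endfacet
 facet normal -0.854 0.466 0.233
  outer loop
   vertex 2.2 3.4 2.8
   vertex 0.4 1.2 0.6
   vertex 1.0 0.8 3.6
  endloop
 endfacet
 facet normal -0.840 0.471 0.269
  outer loop
   vertex 2.2 3.4 2.8
   vertex 1.0 0.8 3.6
   vertex 4.2 6.0 4.5
  endloop
 endfacet
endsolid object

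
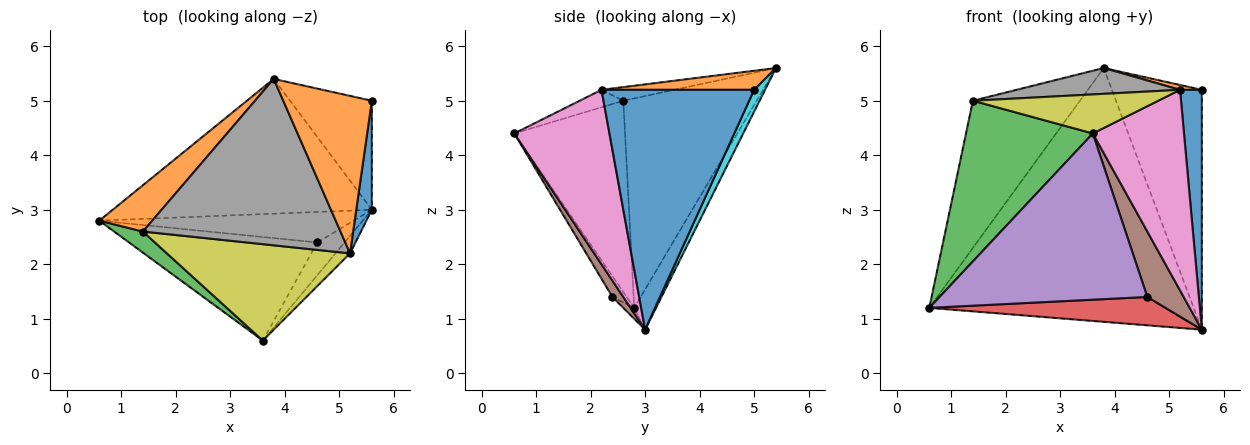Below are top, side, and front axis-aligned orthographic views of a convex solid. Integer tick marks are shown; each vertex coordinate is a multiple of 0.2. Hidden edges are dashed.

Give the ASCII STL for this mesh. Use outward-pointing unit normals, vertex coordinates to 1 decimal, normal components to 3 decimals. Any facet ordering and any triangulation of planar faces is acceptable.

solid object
 facet normal -0.073 0.881 -0.468
  outer loop
   vertex 3.8 5.4 5.6
   vertex 5.6 3.0 0.8
   vertex 0.6 2.8 1.2
  endloop
 endfacet
 facet normal -0.765 0.614 0.193
  outer loop
   vertex 1.4 2.6 5.0
   vertex 3.8 5.4 5.6
   vertex 0.6 2.8 1.2
  endloop
 endfacet
 facet normal -0.655 -0.750 0.098
  outer loop
   vertex 1.4 2.6 5.0
   vertex 0.6 2.8 1.2
   vertex 3.6 0.6 4.4
  endloop
 endfacet
 facet normal -0.031 -0.680 -0.732
  outer loop
   vertex 4.6 2.4 1.4
   vertex 0.6 2.8 1.2
   vertex 5.6 3.0 0.8
  endloop
 endfacet
 facet normal -0.058 -0.847 -0.528
  outer loop
   vertex 4.6 2.4 1.4
   vertex 3.6 0.6 4.4
   vertex 0.6 2.8 1.2
  endloop
 endfacet
 facet normal 0.259 -0.864 -0.432
  outer loop
   vertex 4.6 2.4 1.4
   vertex 5.6 3.0 0.8
   vertex 3.6 0.6 4.4
  endloop
 endfacet
 facet normal 0.721 -0.691 -0.060
  outer loop
   vertex 5.2 2.2 5.2
   vertex 3.6 0.6 4.4
   vertex 5.6 3.0 0.8
  endloop
 endfacet
 facet normal -0.068 -0.153 0.986
  outer loop
   vertex 5.2 2.2 5.2
   vertex 3.8 5.4 5.6
   vertex 1.4 2.6 5.0
  endloop
 endfacet
 facet normal -0.088 -0.374 0.923
  outer loop
   vertex 5.2 2.2 5.2
   vertex 1.4 2.6 5.0
   vertex 3.6 0.6 4.4
  endloop
 endfacet
 facet normal 0.110 0.905 -0.411
  outer loop
   vertex 5.6 5.0 5.2
   vertex 5.6 3.0 0.8
   vertex 3.8 5.4 5.6
  endloop
 endfacet
 facet normal 0.988 -0.141 0.064
  outer loop
   vertex 5.6 5.0 5.2
   vertex 5.2 2.2 5.2
   vertex 5.6 3.0 0.8
  endloop
 endfacet
 facet normal 0.210 -0.030 0.977
  outer loop
   vertex 5.6 5.0 5.2
   vertex 3.8 5.4 5.6
   vertex 5.2 2.2 5.2
  endloop
 endfacet
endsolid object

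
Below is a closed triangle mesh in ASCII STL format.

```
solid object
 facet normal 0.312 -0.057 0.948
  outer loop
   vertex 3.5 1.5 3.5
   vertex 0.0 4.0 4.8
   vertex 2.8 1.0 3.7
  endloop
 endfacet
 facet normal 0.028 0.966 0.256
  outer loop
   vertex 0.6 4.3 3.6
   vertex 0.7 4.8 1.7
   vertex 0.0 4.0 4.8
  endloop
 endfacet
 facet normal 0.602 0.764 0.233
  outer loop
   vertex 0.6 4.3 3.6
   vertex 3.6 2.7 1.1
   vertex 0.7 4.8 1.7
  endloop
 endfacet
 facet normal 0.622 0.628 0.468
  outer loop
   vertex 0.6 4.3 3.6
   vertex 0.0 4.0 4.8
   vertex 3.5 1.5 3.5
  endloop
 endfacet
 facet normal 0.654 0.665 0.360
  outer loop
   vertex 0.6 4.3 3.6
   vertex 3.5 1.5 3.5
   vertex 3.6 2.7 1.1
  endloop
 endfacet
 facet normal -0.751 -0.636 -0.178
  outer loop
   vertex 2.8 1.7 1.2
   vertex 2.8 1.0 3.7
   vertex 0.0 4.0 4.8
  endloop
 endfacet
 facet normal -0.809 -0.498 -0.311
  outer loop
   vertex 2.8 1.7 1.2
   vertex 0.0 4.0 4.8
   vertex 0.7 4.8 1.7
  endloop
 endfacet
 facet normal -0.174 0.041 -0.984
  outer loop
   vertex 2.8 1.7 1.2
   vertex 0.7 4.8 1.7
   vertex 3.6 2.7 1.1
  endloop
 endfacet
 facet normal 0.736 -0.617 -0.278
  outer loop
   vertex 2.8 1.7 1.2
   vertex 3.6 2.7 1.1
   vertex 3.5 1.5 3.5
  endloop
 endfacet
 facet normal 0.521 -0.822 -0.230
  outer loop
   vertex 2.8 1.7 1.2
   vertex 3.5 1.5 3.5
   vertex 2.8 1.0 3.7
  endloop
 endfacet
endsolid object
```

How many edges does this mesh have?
15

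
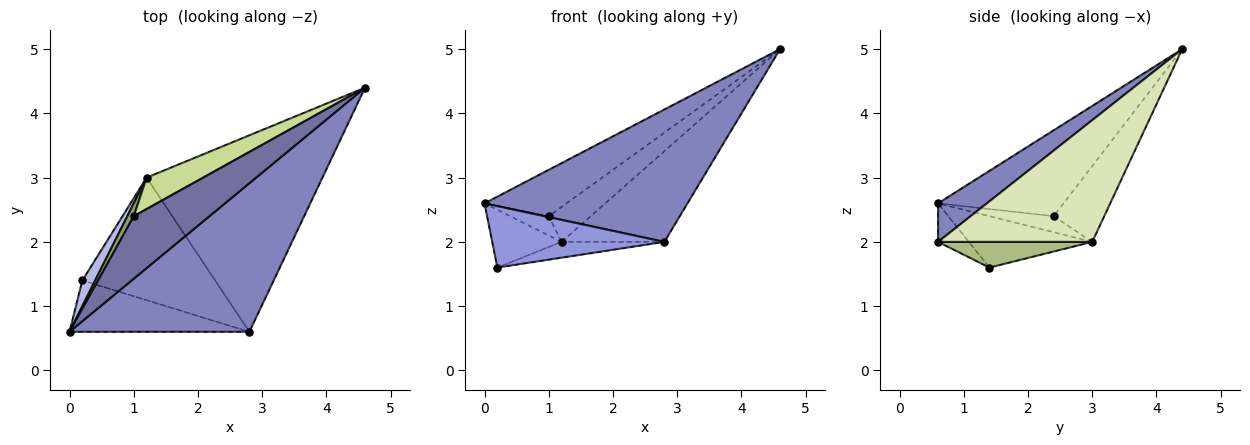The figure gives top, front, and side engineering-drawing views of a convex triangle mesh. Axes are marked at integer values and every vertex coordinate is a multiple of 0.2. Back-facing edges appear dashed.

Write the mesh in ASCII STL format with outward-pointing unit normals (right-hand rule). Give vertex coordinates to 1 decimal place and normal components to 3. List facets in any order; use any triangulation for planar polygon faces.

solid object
 facet normal -0.673 0.440 0.594
  outer loop
   vertex 1.0 2.4 2.4
   vertex 0.0 0.6 2.6
   vertex 4.6 4.4 5.0
  endloop
 endfacet
 facet normal 0.158 -0.657 0.737
  outer loop
   vertex 2.8 0.6 2.0
   vertex 4.6 4.4 5.0
   vertex 0.0 0.6 2.6
  endloop
 endfacet
 facet normal -0.136 -0.760 -0.635
  outer loop
   vertex 2.8 0.6 2.0
   vertex 0.0 0.6 2.6
   vertex 0.2 1.4 1.6
  endloop
 endfacet
 facet normal -0.852 0.479 0.213
  outer loop
   vertex 1.2 3.0 2.0
   vertex 0.2 1.4 1.6
   vertex 0.0 0.6 2.6
  endloop
 endfacet
 facet normal -0.811 0.487 0.324
  outer loop
   vertex 1.2 3.0 2.0
   vertex 0.0 0.6 2.6
   vertex 1.0 2.4 2.4
  endloop
 endfacet
 facet normal 0.189 0.126 -0.974
  outer loop
   vertex 1.2 3.0 2.0
   vertex 2.8 0.6 2.0
   vertex 0.2 1.4 1.6
  endloop
 endfacet
 facet normal -0.667 0.554 0.498
  outer loop
   vertex 1.2 3.0 2.0
   vertex 1.0 2.4 2.4
   vertex 4.6 4.4 5.0
  endloop
 endfacet
 facet normal 0.532 0.355 -0.769
  outer loop
   vertex 1.2 3.0 2.0
   vertex 4.6 4.4 5.0
   vertex 2.8 0.6 2.0
  endloop
 endfacet
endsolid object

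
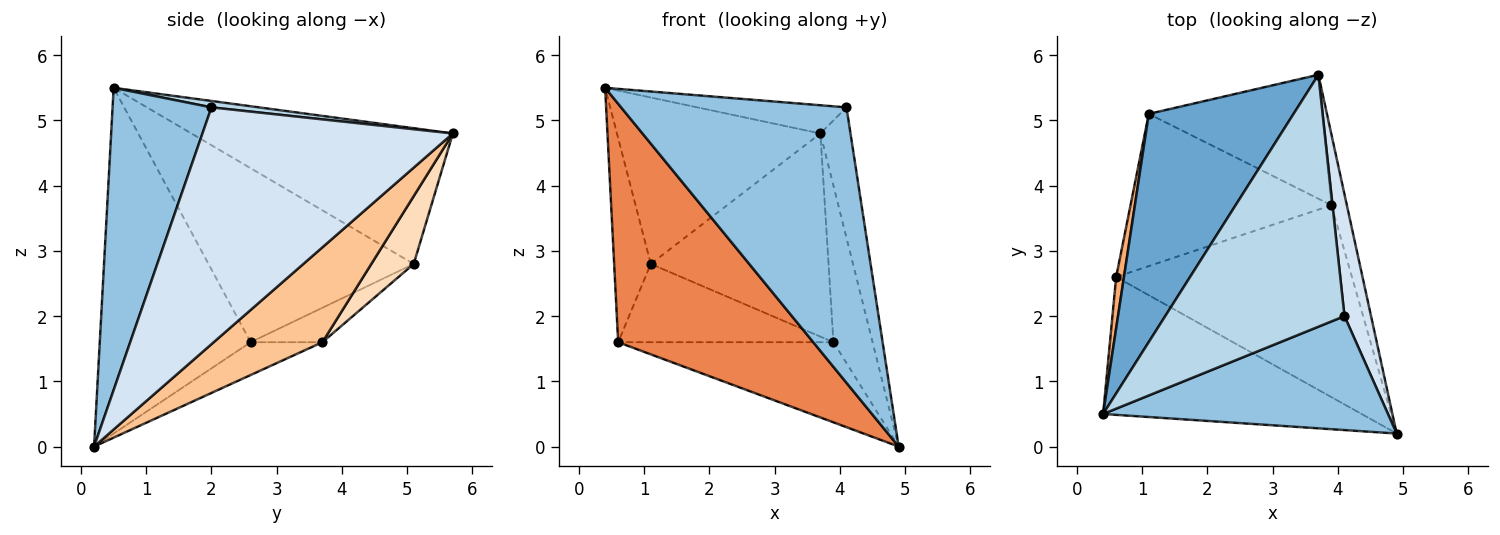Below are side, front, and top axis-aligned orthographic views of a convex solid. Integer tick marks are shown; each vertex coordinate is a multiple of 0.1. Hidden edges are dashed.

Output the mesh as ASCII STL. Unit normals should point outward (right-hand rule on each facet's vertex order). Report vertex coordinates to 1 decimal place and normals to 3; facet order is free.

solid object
 facet normal -0.604 0.470 0.644
  outer loop
   vertex 1.1 5.1 2.8
   vertex 0.4 0.5 5.5
   vertex 3.7 5.7 4.8
  endloop
 endfacet
 facet normal 0.376 -0.856 0.354
  outer loop
   vertex 4.1 2.0 5.2
   vertex 0.4 0.5 5.5
   vertex 4.9 0.2 0.0
  endloop
 endfacet
 facet normal 0.035 0.111 0.993
  outer loop
   vertex 4.1 2.0 5.2
   vertex 3.7 5.7 4.8
   vertex 0.4 0.5 5.5
  endloop
 endfacet
 facet normal 0.987 0.119 0.111
  outer loop
   vertex 4.1 2.0 5.2
   vertex 4.9 0.2 0.0
   vertex 3.7 5.7 4.8
  endloop
 endfacet
 facet normal -0.556 -0.719 -0.416
  outer loop
   vertex 0.6 2.6 1.6
   vertex 4.9 0.2 0.0
   vertex 0.4 0.5 5.5
  endloop
 endfacet
 facet normal -0.983 0.176 0.044
  outer loop
   vertex 0.6 2.6 1.6
   vertex 0.4 0.5 5.5
   vertex 1.1 5.1 2.8
  endloop
 endfacet
 facet normal 0.930 0.335 -0.151
  outer loop
   vertex 3.9 3.7 1.6
   vertex 3.7 5.7 4.8
   vertex 4.9 0.2 0.0
  endloop
 endfacet
 facet normal 0.200 0.837 -0.510
  outer loop
   vertex 3.9 3.7 1.6
   vertex 1.1 5.1 2.8
   vertex 3.7 5.7 4.8
  endloop
 endfacet
 facet normal -0.127 0.382 -0.915
  outer loop
   vertex 3.9 3.7 1.6
   vertex 4.9 0.2 0.0
   vertex 0.6 2.6 1.6
  endloop
 endfacet
 facet normal -0.151 0.452 -0.879
  outer loop
   vertex 3.9 3.7 1.6
   vertex 0.6 2.6 1.6
   vertex 1.1 5.1 2.8
  endloop
 endfacet
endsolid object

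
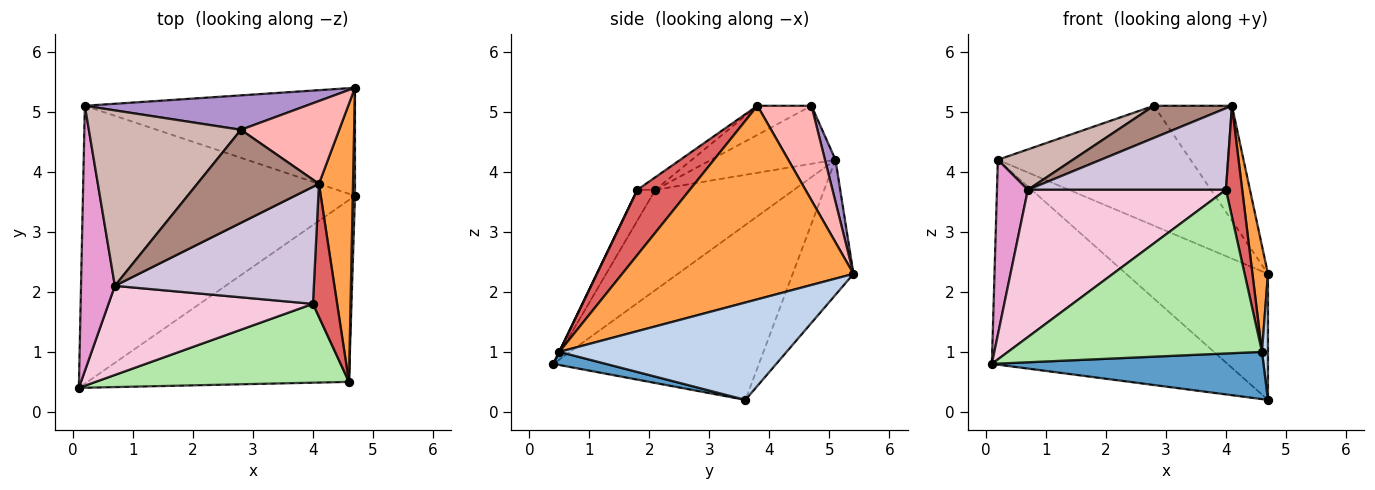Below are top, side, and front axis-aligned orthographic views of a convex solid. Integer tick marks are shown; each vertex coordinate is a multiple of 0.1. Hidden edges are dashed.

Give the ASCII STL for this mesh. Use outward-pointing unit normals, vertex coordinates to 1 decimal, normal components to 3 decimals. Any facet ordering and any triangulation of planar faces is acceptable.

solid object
 facet normal 0.049 -0.251 -0.967
  outer loop
   vertex 4.6 0.5 1.0
   vertex 0.1 0.4 0.8
   vertex 4.7 3.6 0.2
  endloop
 endfacet
 facet normal 0.999 -0.026 0.023
  outer loop
   vertex 4.6 0.5 1.0
   vertex 4.7 3.6 0.2
   vertex 4.7 5.4 2.3
  endloop
 endfacet
 facet normal 0.983 -0.066 0.173
  outer loop
   vertex 4.6 0.5 1.0
   vertex 4.7 5.4 2.3
   vertex 4.1 3.8 5.1
  endloop
 endfacet
 facet normal -0.460 0.527 -0.715
  outer loop
   vertex 0.2 5.1 4.2
   vertex 4.7 3.6 0.2
   vertex 0.1 0.4 0.8
  endloop
 endfacet
 facet normal -0.309 0.722 -0.619
  outer loop
   vertex 0.2 5.1 4.2
   vertex 4.7 5.4 2.3
   vertex 4.7 3.6 0.2
  endloop
 endfacet
 facet normal 0.001 -0.901 0.434
  outer loop
   vertex 4.0 1.8 3.7
   vertex 0.1 0.4 0.8
   vertex 4.6 0.5 1.0
  endloop
 endfacet
 facet normal 0.900 -0.279 0.334
  outer loop
   vertex 4.0 1.8 3.7
   vertex 4.6 0.5 1.0
   vertex 4.1 3.8 5.1
  endloop
 endfacet
 facet normal 0.490 0.708 0.509
  outer loop
   vertex 2.8 4.7 5.1
   vertex 4.1 3.8 5.1
   vertex 4.7 5.4 2.3
  endloop
 endfacet
 facet normal 0.052 0.960 0.275
  outer loop
   vertex 2.8 4.7 5.1
   vertex 4.7 5.4 2.3
   vertex 0.2 5.1 4.2
  endloop
 endfacet
 facet normal -0.052 -0.571 0.819
  outer loop
   vertex 0.7 2.1 3.7
   vertex 4.0 1.8 3.7
   vertex 4.1 3.8 5.1
  endloop
 endfacet
 facet normal -0.220 -0.318 0.922
  outer loop
   vertex 0.7 2.1 3.7
   vertex 4.1 3.8 5.1
   vertex 2.8 4.7 5.1
  endloop
 endfacet
 facet normal -0.349 -0.210 0.913
  outer loop
   vertex 0.7 2.1 3.7
   vertex 2.8 4.7 5.1
   vertex 0.2 5.1 4.2
  endloop
 endfacet
 facet normal -0.927 -0.207 0.313
  outer loop
   vertex 0.7 2.1 3.7
   vertex 0.2 5.1 4.2
   vertex 0.1 0.4 0.8
  endloop
 endfacet
 facet normal -0.078 -0.853 0.516
  outer loop
   vertex 0.7 2.1 3.7
   vertex 0.1 0.4 0.8
   vertex 4.0 1.8 3.7
  endloop
 endfacet
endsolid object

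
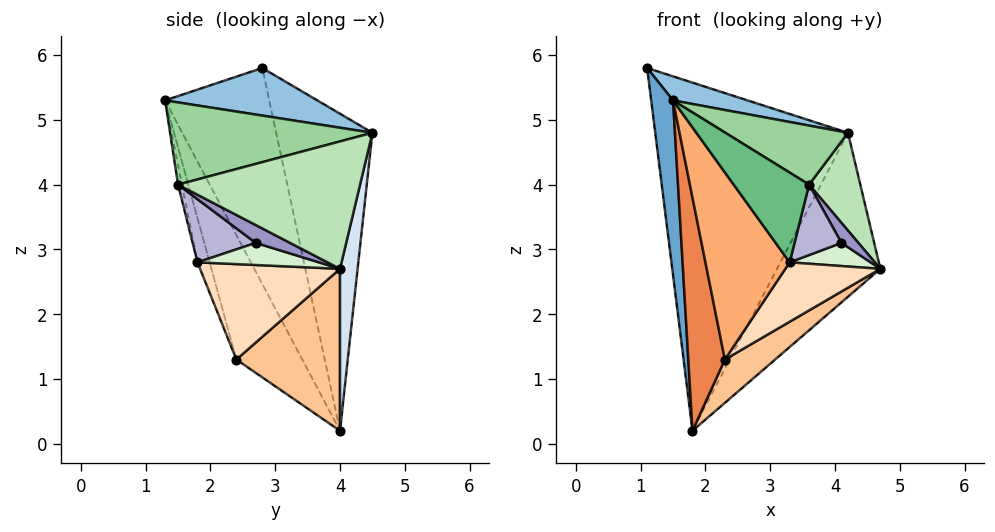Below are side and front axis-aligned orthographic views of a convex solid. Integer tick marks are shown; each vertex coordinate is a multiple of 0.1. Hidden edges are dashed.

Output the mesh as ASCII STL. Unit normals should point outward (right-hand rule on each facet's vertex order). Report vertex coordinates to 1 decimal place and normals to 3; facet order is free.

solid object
 facet normal -0.965 -0.203 -0.164
  outer loop
   vertex 1.8 4.0 0.2
   vertex 1.5 1.3 5.3
   vertex 1.1 2.8 5.8
  endloop
 endfacet
 facet normal 0.396 -0.194 0.898
  outer loop
   vertex 4.2 4.5 4.8
   vertex 1.1 2.8 5.8
   vertex 1.5 1.3 5.3
  endloop
 endfacet
 facet normal -0.443 0.886 0.135
  outer loop
   vertex 4.2 4.5 4.8
   vertex 1.8 4.0 0.2
   vertex 1.1 2.8 5.8
  endloop
 endfacet
 facet normal 0.165 0.968 -0.191
  outer loop
   vertex 4.2 4.5 4.8
   vertex 4.7 4.0 2.7
   vertex 1.8 4.0 0.2
  endloop
 endfacet
 facet normal -0.836 -0.464 -0.295
  outer loop
   vertex 2.3 2.4 1.3
   vertex 1.5 1.3 5.3
   vertex 1.8 4.0 0.2
  endloop
 endfacet
 facet normal -0.137 -0.948 -0.288
  outer loop
   vertex 2.3 2.4 1.3
   vertex 3.3 1.8 2.8
   vertex 1.5 1.3 5.3
  endloop
 endfacet
 facet normal 0.622 -0.302 -0.722
  outer loop
   vertex 2.3 2.4 1.3
   vertex 1.8 4.0 0.2
   vertex 4.7 4.0 2.7
  endloop
 endfacet
 facet normal 0.654 -0.444 -0.613
  outer loop
   vertex 2.3 2.4 1.3
   vertex 4.7 4.0 2.7
   vertex 3.3 1.8 2.8
  endloop
 endfacet
 facet normal -0.050 -0.972 -0.230
  outer loop
   vertex 3.6 1.5 4.0
   vertex 1.5 1.3 5.3
   vertex 3.3 1.8 2.8
  endloop
 endfacet
 facet normal 0.521 -0.316 0.793
  outer loop
   vertex 3.6 1.5 4.0
   vertex 4.2 4.5 4.8
   vertex 1.5 1.3 5.3
  endloop
 endfacet
 facet normal 0.924 -0.260 0.282
  outer loop
   vertex 3.6 1.5 4.0
   vertex 4.7 4.0 2.7
   vertex 4.2 4.5 4.8
  endloop
 endfacet
 facet normal 0.728 -0.485 -0.485
  outer loop
   vertex 4.1 2.7 3.1
   vertex 3.3 1.8 2.8
   vertex 4.7 4.0 2.7
  endloop
 endfacet
 facet normal 0.893 -0.440 -0.091
  outer loop
   vertex 4.1 2.7 3.1
   vertex 4.7 4.0 2.7
   vertex 3.6 1.5 4.0
  endloop
 endfacet
 facet normal 0.757 -0.563 -0.330
  outer loop
   vertex 4.1 2.7 3.1
   vertex 3.6 1.5 4.0
   vertex 3.3 1.8 2.8
  endloop
 endfacet
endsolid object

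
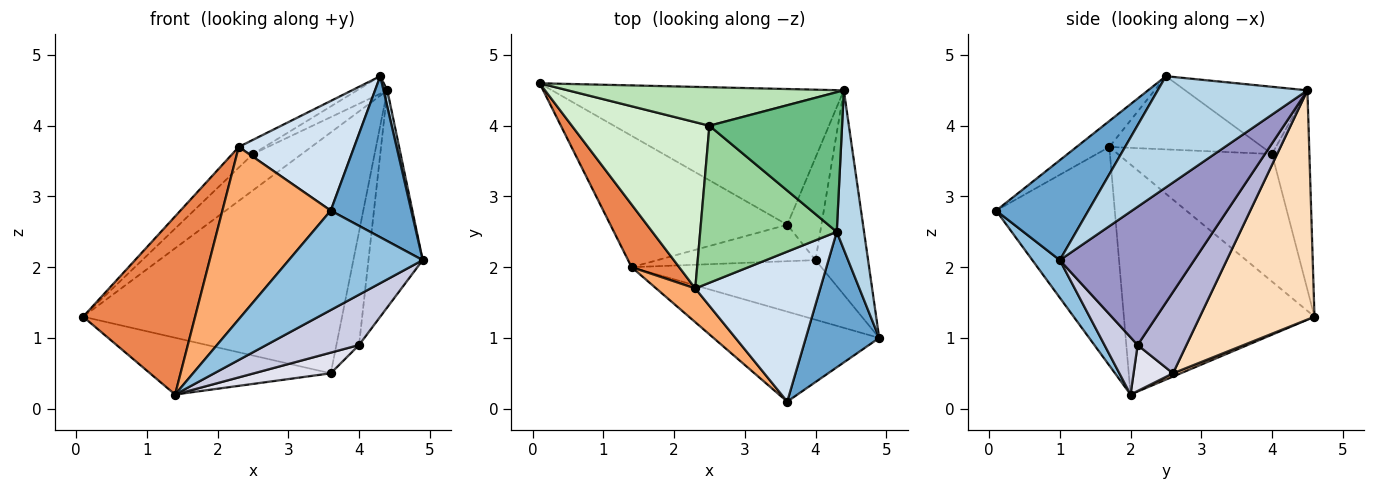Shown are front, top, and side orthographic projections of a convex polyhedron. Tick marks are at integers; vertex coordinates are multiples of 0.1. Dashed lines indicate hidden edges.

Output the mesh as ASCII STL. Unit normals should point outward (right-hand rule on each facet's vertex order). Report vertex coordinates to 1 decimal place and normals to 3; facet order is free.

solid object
 facet normal 0.659 -0.576 0.484
  outer loop
   vertex 4.3 2.5 4.7
   vertex 3.6 0.1 2.8
   vertex 4.9 1.0 2.1
  endloop
 endfacet
 facet normal 0.151 -0.733 -0.663
  outer loop
   vertex 1.4 2.0 0.2
   vertex 4.9 1.0 2.1
   vertex 3.6 0.1 2.8
  endloop
 endfacet
 facet normal 0.971 -0.025 0.238
  outer loop
   vertex 4.4 4.5 4.5
   vertex 4.3 2.5 4.7
   vertex 4.9 1.0 2.1
  endloop
 endfacet
 facet normal -0.165 -0.582 0.796
  outer loop
   vertex 2.3 1.7 3.7
   vertex 3.6 0.1 2.8
   vertex 4.3 2.5 4.7
  endloop
 endfacet
 facet normal -0.849 -0.499 0.176
  outer loop
   vertex 2.3 1.7 3.7
   vertex 0.1 4.6 1.3
   vertex 1.4 2.0 0.2
  endloop
 endfacet
 facet normal -0.732 -0.668 0.131
  outer loop
   vertex 2.3 1.7 3.7
   vertex 1.4 2.0 0.2
   vertex 3.6 0.1 2.8
  endloop
 endfacet
 facet normal 0.017 0.397 -0.918
  outer loop
   vertex 3.6 2.6 0.5
   vertex 1.4 2.0 0.2
   vertex 0.1 4.6 1.3
  endloop
 endfacet
 facet normal 0.360 0.813 -0.458
  outer loop
   vertex 3.6 2.6 0.5
   vertex 0.1 4.6 1.3
   vertex 4.4 4.5 4.5
  endloop
 endfacet
 facet normal -0.449 0.111 0.887
  outer loop
   vertex 2.5 4.0 3.6
   vertex 4.3 2.5 4.7
   vertex 4.4 4.5 4.5
  endloop
 endfacet
 facet normal -0.471 0.079 0.879
  outer loop
   vertex 2.5 4.0 3.6
   vertex 2.3 1.7 3.7
   vertex 4.3 2.5 4.7
  endloop
 endfacet
 facet normal -0.465 0.608 0.644
  outer loop
   vertex 2.5 4.0 3.6
   vertex 4.4 4.5 4.5
   vertex 0.1 4.6 1.3
  endloop
 endfacet
 facet normal -0.677 0.091 0.730
  outer loop
   vertex 2.5 4.0 3.6
   vertex 0.1 4.6 1.3
   vertex 2.3 1.7 3.7
  endloop
 endfacet
 facet normal 0.875 0.353 -0.332
  outer loop
   vertex 4.0 2.1 0.9
   vertex 4.4 4.5 4.5
   vertex 4.9 1.0 2.1
  endloop
 endfacet
 facet normal 0.848 0.393 -0.356
  outer loop
   vertex 4.0 2.1 0.9
   vertex 3.6 2.6 0.5
   vertex 4.4 4.5 4.5
  endloop
 endfacet
 facet normal 0.225 -0.629 -0.745
  outer loop
   vertex 4.0 2.1 0.9
   vertex 4.9 1.0 2.1
   vertex 1.4 2.0 0.2
  endloop
 endfacet
 facet normal 0.245 -0.478 -0.843
  outer loop
   vertex 4.0 2.1 0.9
   vertex 1.4 2.0 0.2
   vertex 3.6 2.6 0.5
  endloop
 endfacet
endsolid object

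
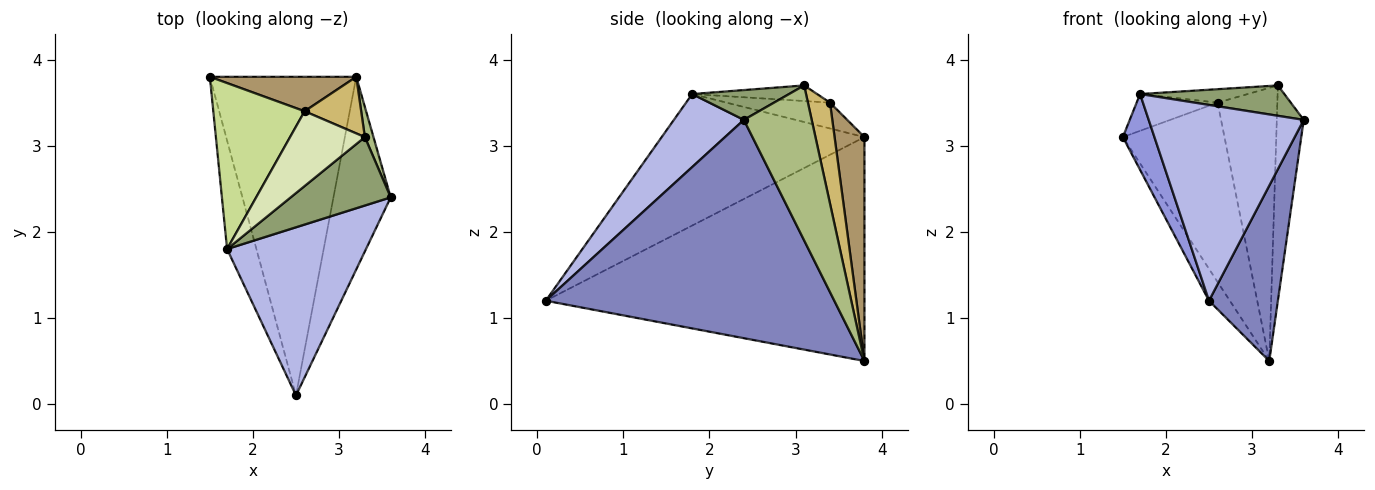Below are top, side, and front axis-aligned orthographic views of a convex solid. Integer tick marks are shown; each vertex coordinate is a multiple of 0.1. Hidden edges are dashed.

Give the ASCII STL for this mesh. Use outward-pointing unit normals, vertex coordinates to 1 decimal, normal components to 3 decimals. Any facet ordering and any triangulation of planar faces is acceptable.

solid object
 facet normal -0.836 0.055 -0.546
  outer loop
   vertex 3.2 3.8 0.5
   vertex 2.5 0.1 1.2
   vertex 1.5 3.8 3.1
  endloop
 endfacet
 facet normal 0.942 -0.225 -0.247
  outer loop
   vertex 3.2 3.8 0.5
   vertex 3.6 2.4 3.3
   vertex 2.5 0.1 1.2
  endloop
 endfacet
 facet normal -0.965 -0.150 -0.215
  outer loop
   vertex 1.7 1.8 3.6
   vertex 1.5 3.8 3.1
   vertex 2.5 0.1 1.2
  endloop
 endfacet
 facet normal 0.324 -0.718 0.616
  outer loop
   vertex 1.7 1.8 3.6
   vertex 2.5 0.1 1.2
   vertex 3.6 2.4 3.3
  endloop
 endfacet
 facet normal 0.263 -0.391 0.882
  outer loop
   vertex 3.3 3.1 3.7
   vertex 1.7 1.8 3.6
   vertex 3.6 2.4 3.3
  endloop
 endfacet
 facet normal 0.928 0.368 0.052
  outer loop
   vertex 3.3 3.1 3.7
   vertex 3.6 2.4 3.3
   vertex 3.2 3.8 0.5
  endloop
 endfacet
 facet normal -0.266 0.209 0.941
  outer loop
   vertex 2.6 3.4 3.5
   vertex 1.5 3.8 3.1
   vertex 1.7 1.8 3.6
  endloop
 endfacet
 facet normal -0.201 0.173 0.964
  outer loop
   vertex 2.6 3.4 3.5
   vertex 1.7 1.8 3.6
   vertex 3.3 3.1 3.7
  endloop
 endfacet
 facet normal 0.277 0.944 0.181
  outer loop
   vertex 2.6 3.4 3.5
   vertex 3.2 3.8 0.5
   vertex 1.5 3.8 3.1
  endloop
 endfacet
 facet normal 0.340 0.921 0.191
  outer loop
   vertex 2.6 3.4 3.5
   vertex 3.3 3.1 3.7
   vertex 3.2 3.8 0.5
  endloop
 endfacet
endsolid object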